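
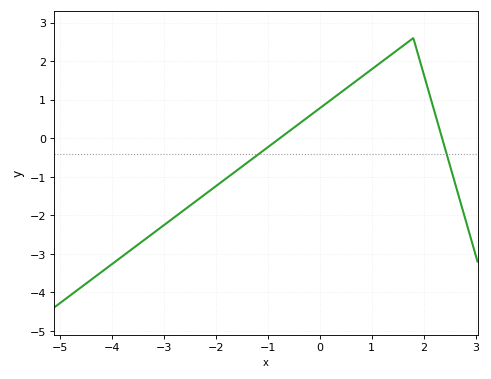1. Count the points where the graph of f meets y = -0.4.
2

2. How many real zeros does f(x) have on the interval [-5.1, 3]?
2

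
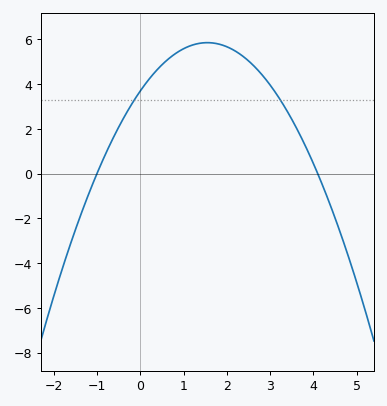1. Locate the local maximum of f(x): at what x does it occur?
1.6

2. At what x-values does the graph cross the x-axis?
-1, 4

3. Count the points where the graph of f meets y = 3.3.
2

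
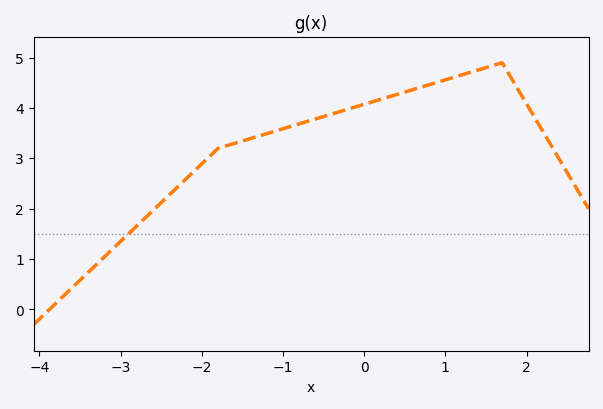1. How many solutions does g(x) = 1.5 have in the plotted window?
1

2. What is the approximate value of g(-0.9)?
3.64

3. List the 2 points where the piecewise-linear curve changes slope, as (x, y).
(-1.8, 3.2); (1.7, 4.9)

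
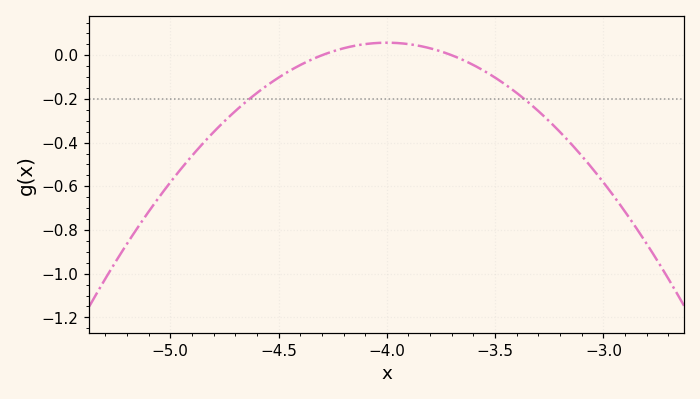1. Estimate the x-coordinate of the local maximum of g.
-4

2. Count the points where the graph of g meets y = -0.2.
2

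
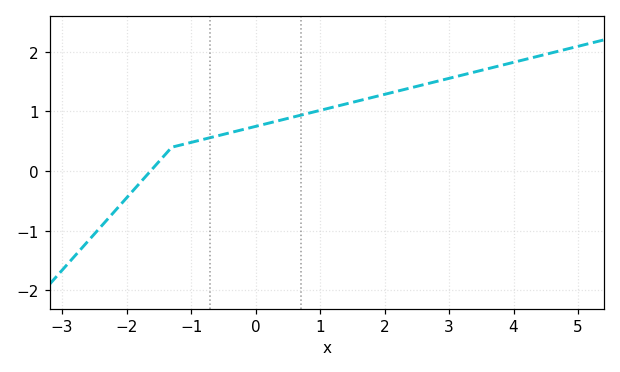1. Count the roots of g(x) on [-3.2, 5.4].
1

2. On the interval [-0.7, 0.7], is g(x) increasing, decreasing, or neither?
increasing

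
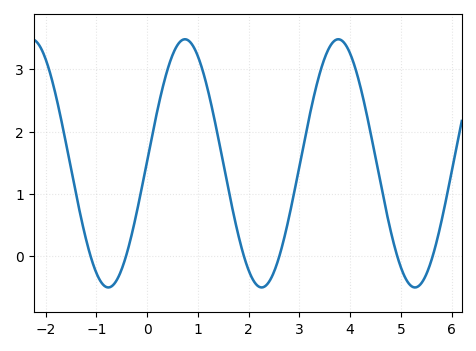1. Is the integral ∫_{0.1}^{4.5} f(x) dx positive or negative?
positive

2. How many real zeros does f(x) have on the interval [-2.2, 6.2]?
6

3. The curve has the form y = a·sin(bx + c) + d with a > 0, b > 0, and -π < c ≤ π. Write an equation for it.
y = 1.99sin(2.1x + 0.02) + 1.49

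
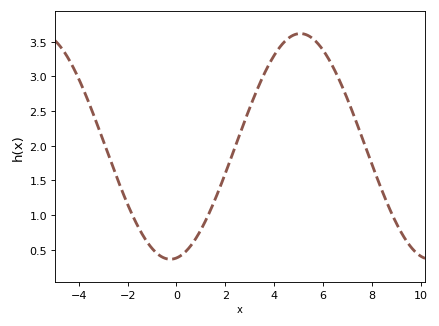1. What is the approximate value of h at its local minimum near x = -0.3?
0.35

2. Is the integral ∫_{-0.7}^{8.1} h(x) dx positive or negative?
positive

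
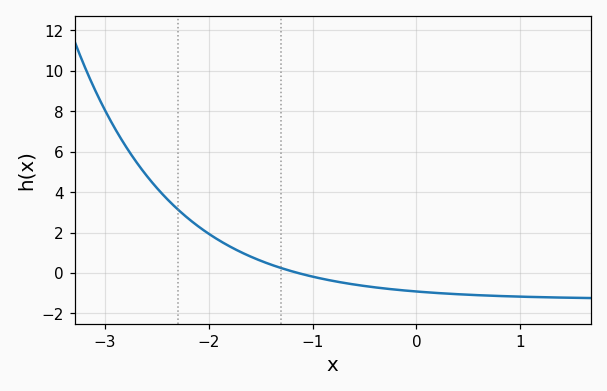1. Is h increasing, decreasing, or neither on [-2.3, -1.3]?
decreasing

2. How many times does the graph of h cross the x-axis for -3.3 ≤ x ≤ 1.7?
1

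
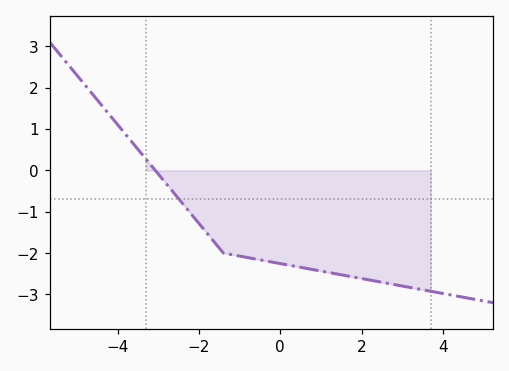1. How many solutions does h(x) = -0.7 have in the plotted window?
1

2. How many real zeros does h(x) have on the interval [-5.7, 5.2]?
1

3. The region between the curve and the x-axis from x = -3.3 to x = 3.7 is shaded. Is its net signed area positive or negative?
negative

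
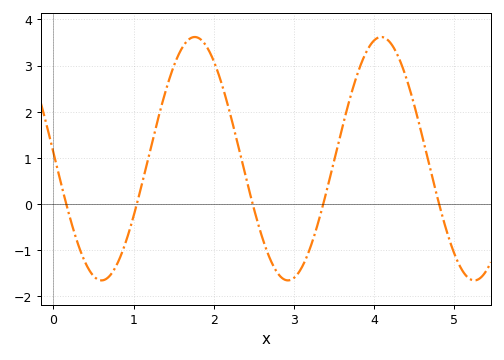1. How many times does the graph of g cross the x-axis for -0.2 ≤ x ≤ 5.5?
5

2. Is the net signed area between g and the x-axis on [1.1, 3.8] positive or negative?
positive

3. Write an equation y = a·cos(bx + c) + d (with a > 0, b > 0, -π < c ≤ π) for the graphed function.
y = 2.64cos(2.7x + 1.5) + 0.98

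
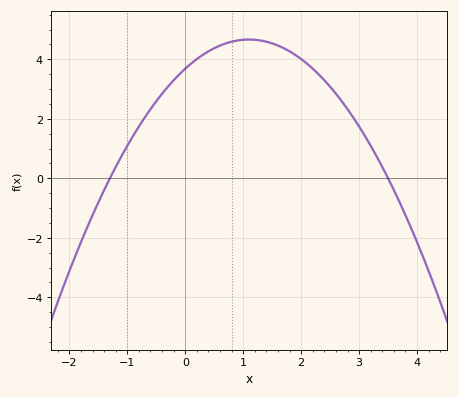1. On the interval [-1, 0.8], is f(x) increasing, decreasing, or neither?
increasing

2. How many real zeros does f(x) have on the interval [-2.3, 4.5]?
2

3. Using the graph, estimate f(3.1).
1.4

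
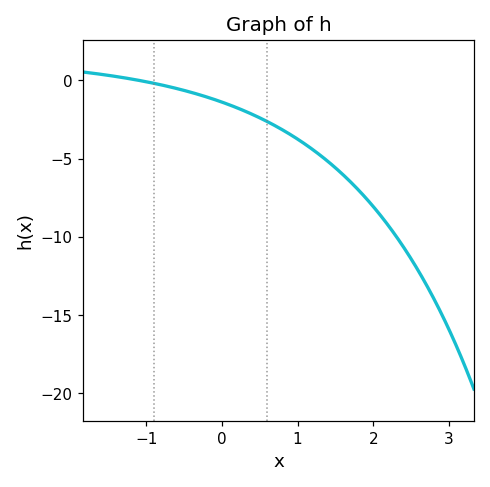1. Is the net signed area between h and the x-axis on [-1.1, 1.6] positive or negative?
negative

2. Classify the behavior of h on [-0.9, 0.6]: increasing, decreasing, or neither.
decreasing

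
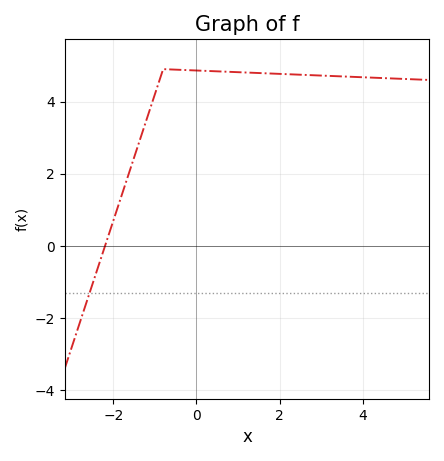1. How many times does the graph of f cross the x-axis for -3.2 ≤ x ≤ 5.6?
1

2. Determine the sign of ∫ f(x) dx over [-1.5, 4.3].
positive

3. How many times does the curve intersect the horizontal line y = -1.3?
1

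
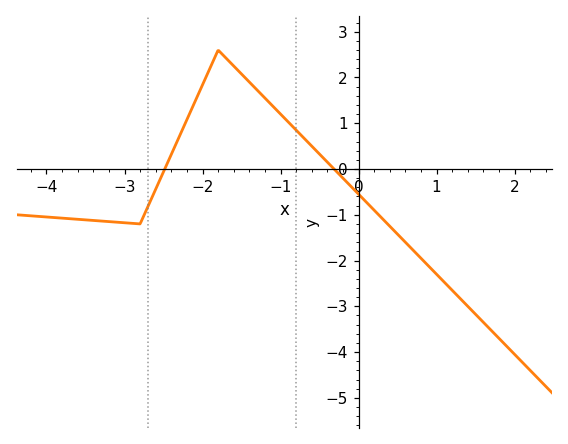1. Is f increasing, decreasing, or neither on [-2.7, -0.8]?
neither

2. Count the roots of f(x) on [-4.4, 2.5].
2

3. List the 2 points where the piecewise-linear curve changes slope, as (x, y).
(-2.8, -1.2); (-1.8, 2.6)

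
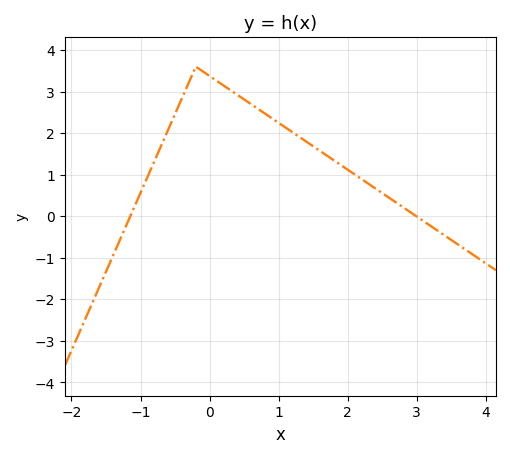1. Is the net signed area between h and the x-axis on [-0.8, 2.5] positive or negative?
positive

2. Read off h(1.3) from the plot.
1.9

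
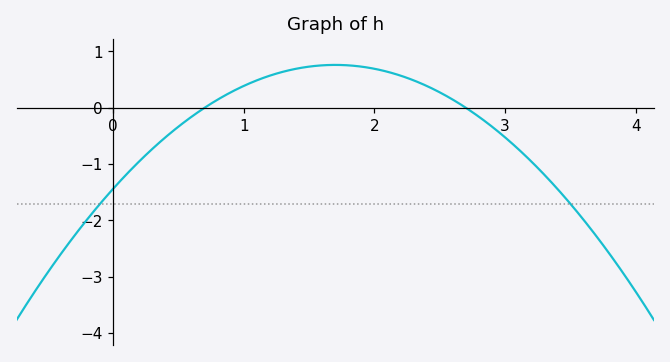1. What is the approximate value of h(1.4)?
0.692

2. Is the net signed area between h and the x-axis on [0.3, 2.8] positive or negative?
positive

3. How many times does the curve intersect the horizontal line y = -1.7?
2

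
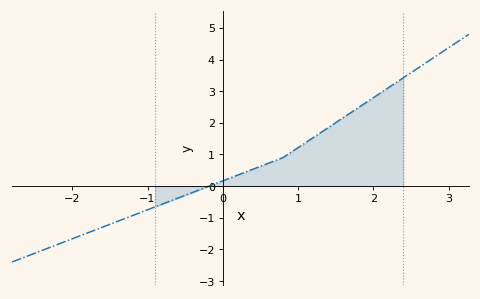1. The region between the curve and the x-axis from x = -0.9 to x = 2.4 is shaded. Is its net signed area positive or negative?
positive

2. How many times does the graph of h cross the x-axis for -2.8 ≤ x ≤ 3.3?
1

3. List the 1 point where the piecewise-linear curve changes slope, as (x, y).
(0.8, 0.9)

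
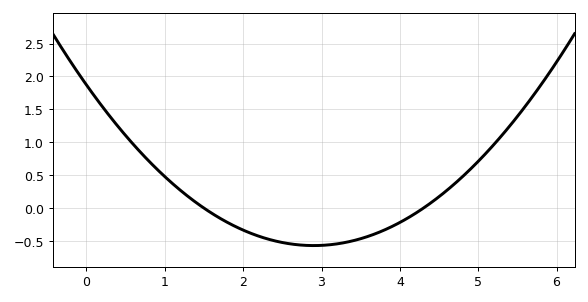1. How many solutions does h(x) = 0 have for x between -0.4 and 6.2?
2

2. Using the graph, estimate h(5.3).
1.1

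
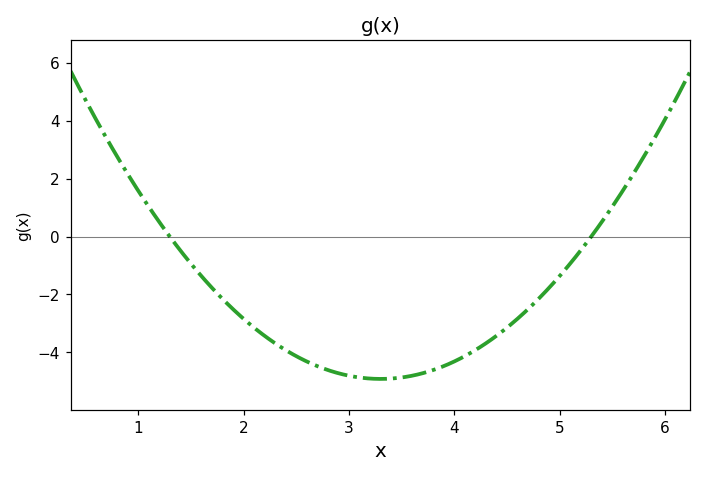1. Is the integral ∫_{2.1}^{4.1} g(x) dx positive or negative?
negative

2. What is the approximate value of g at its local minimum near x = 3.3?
-5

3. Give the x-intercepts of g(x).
1.3, 5.3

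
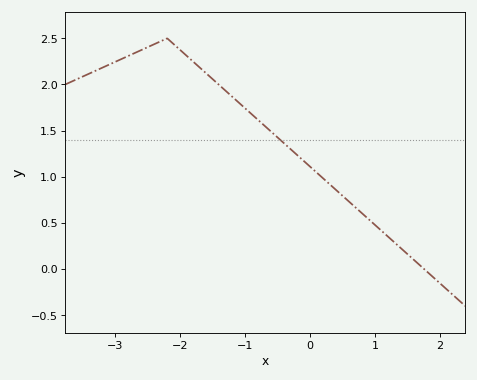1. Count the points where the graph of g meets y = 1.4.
1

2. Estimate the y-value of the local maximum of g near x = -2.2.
2.5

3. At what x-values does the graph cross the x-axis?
1.8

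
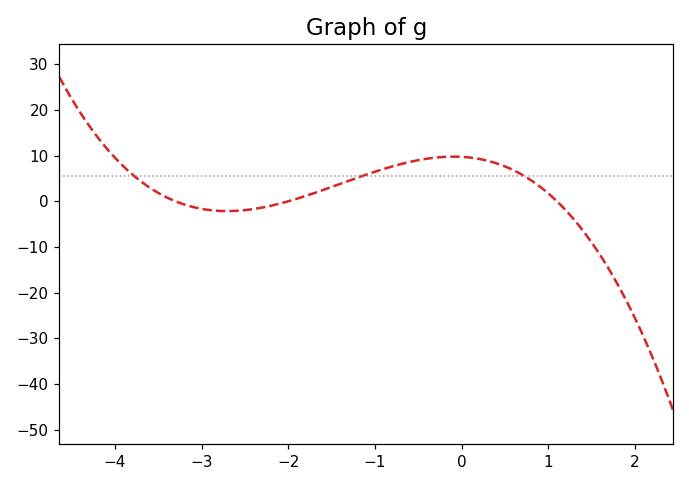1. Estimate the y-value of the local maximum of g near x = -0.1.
9.78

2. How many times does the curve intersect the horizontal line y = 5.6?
3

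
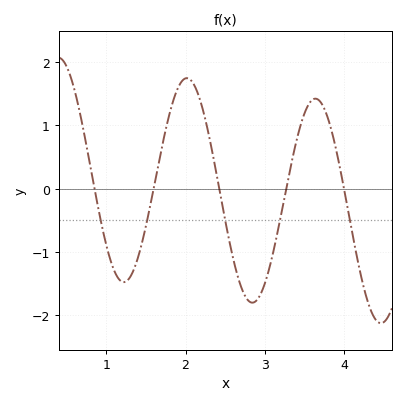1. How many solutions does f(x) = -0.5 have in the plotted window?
5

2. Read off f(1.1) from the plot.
-1.3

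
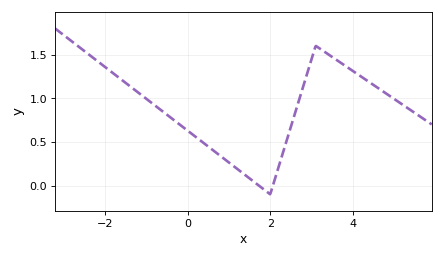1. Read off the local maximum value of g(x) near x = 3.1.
1.6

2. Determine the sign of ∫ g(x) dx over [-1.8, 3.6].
positive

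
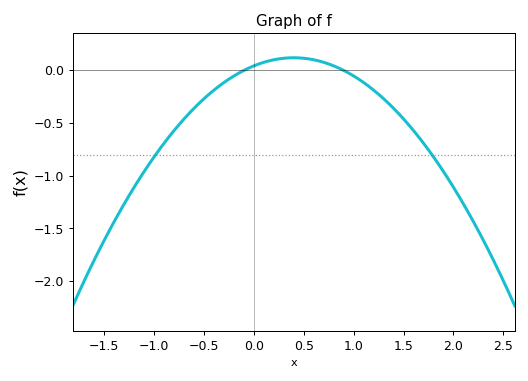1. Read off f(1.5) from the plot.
-0.45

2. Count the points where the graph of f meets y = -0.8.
2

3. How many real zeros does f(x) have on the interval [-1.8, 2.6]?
2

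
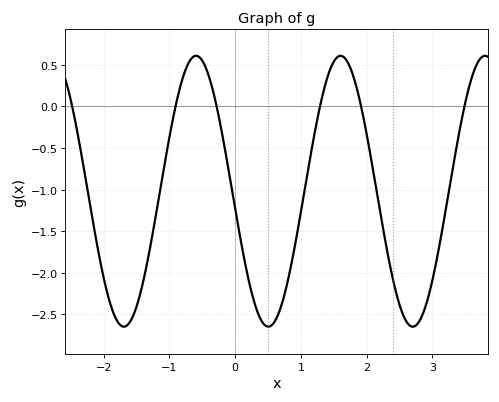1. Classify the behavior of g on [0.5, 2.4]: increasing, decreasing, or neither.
neither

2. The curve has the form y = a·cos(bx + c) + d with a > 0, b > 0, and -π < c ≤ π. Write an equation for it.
y = 1.63cos(2.9x + 1.7) - 1.02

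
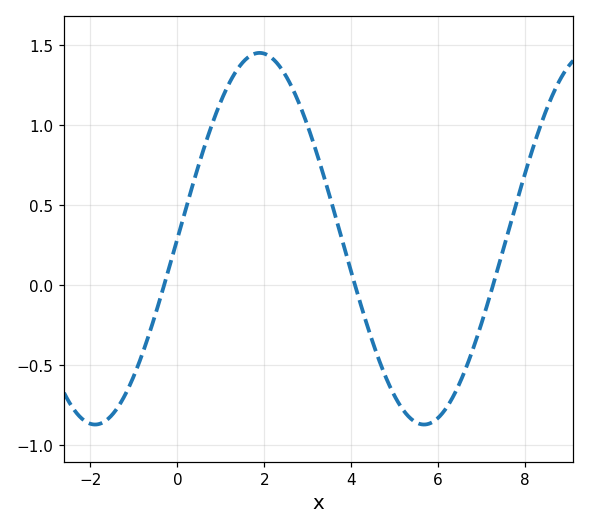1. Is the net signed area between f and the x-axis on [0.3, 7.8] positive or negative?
positive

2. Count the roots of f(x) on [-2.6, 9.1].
3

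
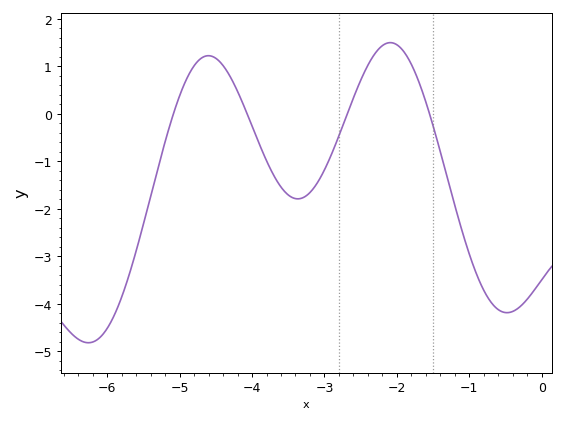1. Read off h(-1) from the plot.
-2.95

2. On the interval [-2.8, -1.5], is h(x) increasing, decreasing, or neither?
neither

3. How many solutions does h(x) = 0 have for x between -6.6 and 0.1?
4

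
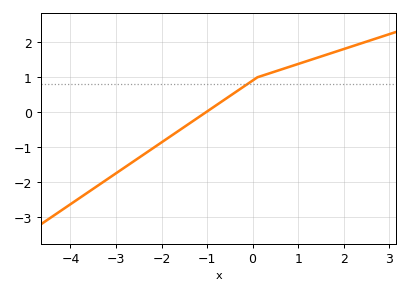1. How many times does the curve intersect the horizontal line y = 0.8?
1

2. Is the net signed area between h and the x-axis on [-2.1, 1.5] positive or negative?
positive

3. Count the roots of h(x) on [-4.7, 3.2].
1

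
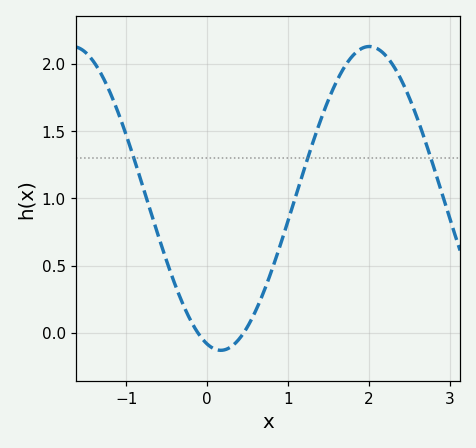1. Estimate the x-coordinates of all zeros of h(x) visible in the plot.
-0.113, 0.453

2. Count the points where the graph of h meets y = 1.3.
3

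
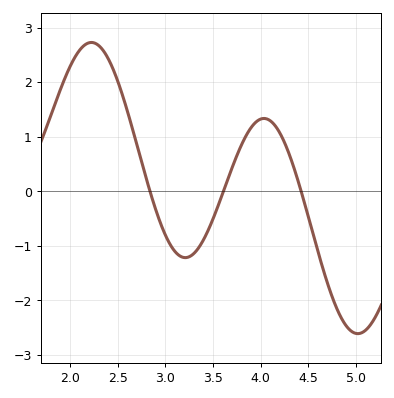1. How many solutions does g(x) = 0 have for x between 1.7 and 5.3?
3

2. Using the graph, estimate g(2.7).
0.9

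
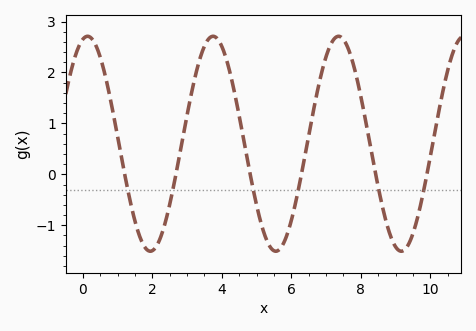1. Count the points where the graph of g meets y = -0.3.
6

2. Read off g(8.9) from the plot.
-1.29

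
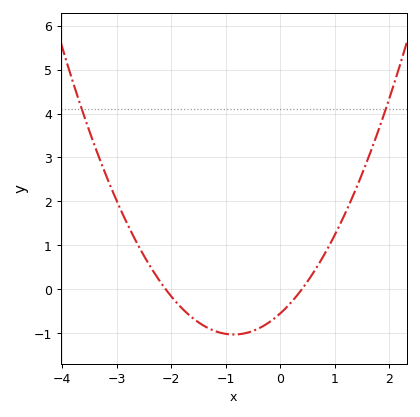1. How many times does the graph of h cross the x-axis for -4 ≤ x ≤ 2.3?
2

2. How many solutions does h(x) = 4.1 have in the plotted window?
2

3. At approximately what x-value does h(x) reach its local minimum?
-0.85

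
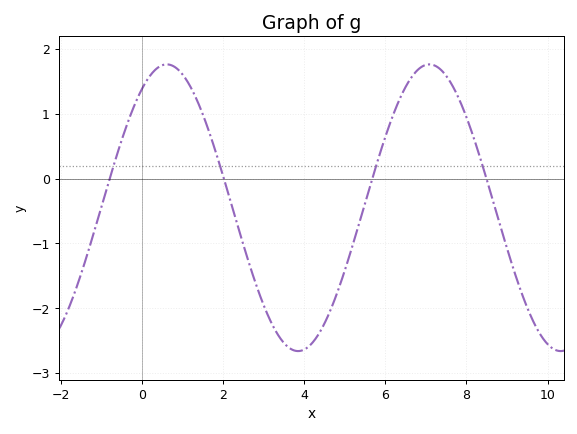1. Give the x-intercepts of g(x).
-0.8, 2, 5.6, 8.4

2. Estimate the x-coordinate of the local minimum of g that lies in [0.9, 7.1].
3.8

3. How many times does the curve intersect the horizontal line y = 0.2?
4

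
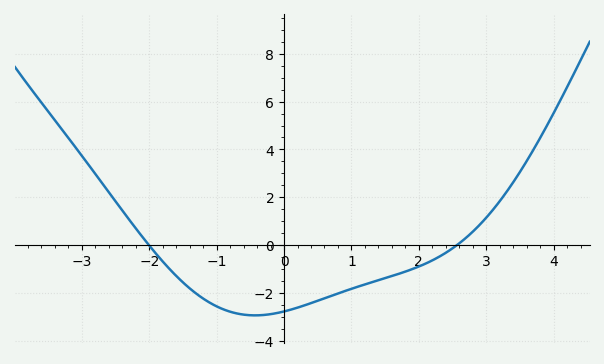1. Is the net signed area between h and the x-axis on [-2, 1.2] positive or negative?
negative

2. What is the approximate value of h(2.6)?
0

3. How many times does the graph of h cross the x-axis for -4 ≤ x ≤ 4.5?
2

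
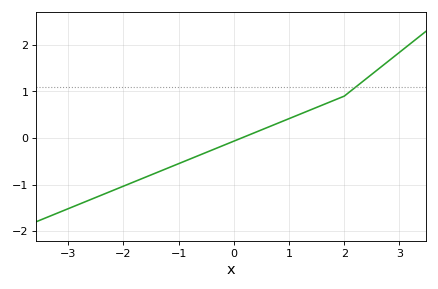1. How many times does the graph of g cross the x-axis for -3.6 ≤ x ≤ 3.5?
1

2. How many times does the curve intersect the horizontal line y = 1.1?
1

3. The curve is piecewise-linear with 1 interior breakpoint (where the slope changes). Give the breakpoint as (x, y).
(2, 0.9)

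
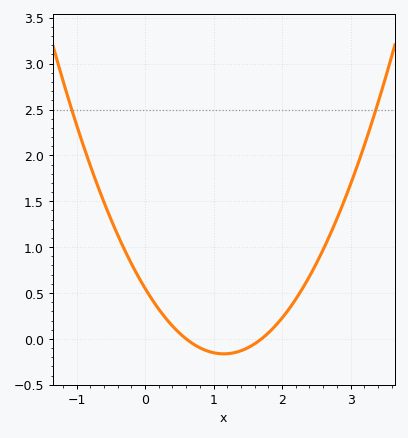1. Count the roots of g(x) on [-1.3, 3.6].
2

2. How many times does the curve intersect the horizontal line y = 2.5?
2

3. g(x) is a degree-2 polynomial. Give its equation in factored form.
y = 0.54(x - 0.6)(x - 1.7)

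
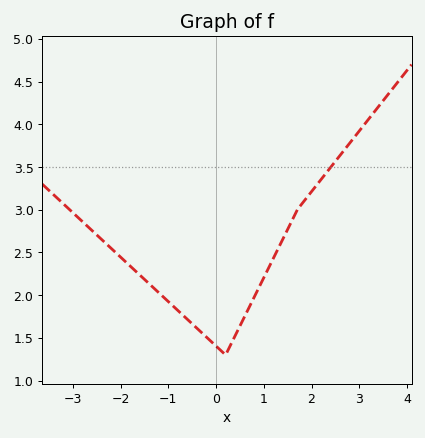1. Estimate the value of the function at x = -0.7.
1.75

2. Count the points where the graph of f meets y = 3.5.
1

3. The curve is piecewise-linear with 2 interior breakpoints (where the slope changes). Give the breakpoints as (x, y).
(0.2, 1.3); (1.7, 3)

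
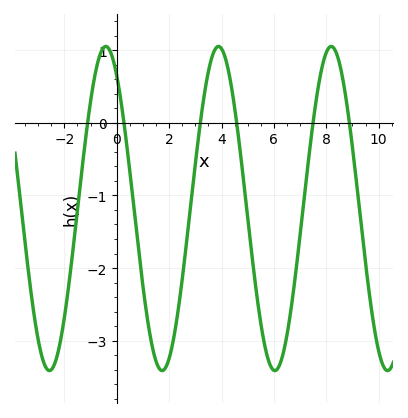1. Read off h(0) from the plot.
0.647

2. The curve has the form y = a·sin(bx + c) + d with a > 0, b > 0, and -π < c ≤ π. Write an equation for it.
y = 2.23sin(1.46x + 2.18) - 1.18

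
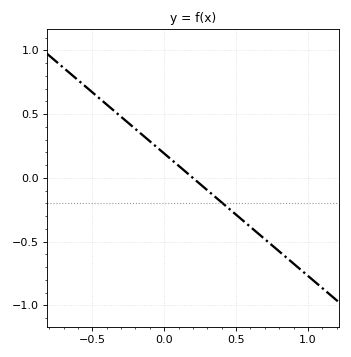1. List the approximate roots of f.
0.2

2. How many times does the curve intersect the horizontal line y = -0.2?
1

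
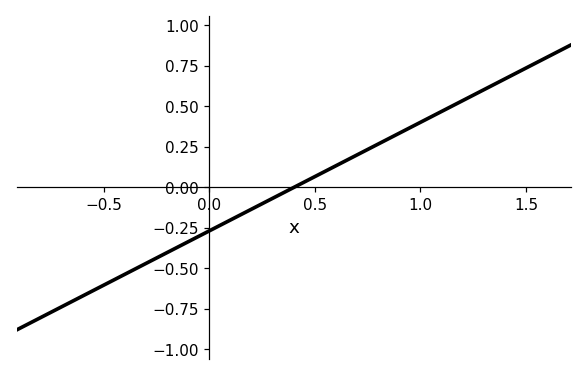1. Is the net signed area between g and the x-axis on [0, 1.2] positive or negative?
positive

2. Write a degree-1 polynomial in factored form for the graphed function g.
y = 0.67(x - 0.4)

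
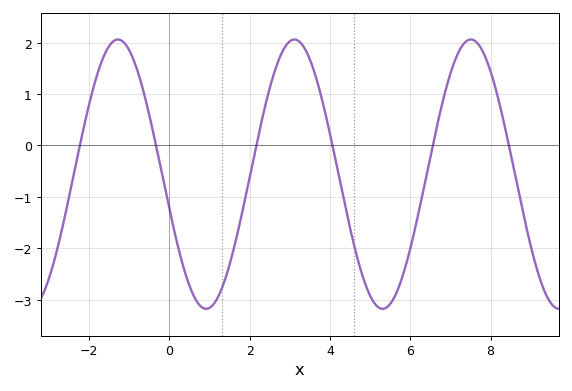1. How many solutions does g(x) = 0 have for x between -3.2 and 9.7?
6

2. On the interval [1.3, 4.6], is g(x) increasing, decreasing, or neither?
neither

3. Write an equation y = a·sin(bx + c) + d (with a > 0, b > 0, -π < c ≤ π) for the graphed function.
y = 2.62sin(1.43x - 2.88) - 0.56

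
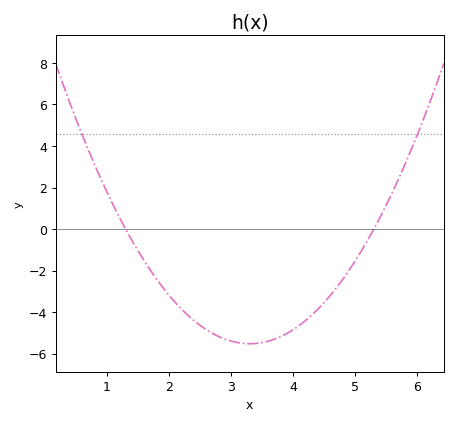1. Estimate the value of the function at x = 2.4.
-4.4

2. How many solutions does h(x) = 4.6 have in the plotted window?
2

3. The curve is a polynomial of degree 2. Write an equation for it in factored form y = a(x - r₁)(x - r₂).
y = 1.38(x - 1.3)(x - 5.3)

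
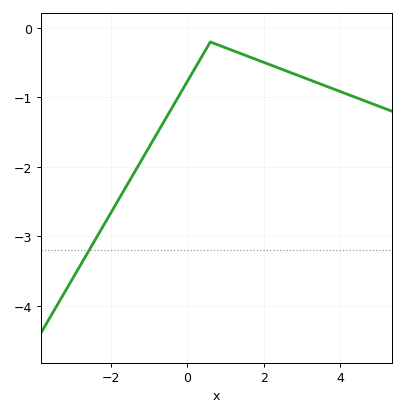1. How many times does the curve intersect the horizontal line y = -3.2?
1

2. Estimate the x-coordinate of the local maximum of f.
0.602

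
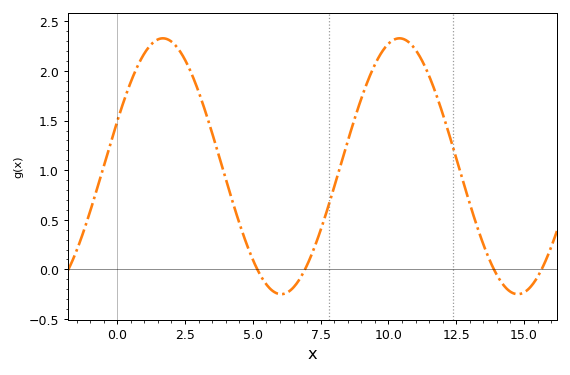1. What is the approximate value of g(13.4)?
0.35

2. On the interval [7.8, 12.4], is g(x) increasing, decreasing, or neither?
neither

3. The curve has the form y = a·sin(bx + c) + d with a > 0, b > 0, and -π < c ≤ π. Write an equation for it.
y = 1.29sin(0.72x + 0.36) + 1.04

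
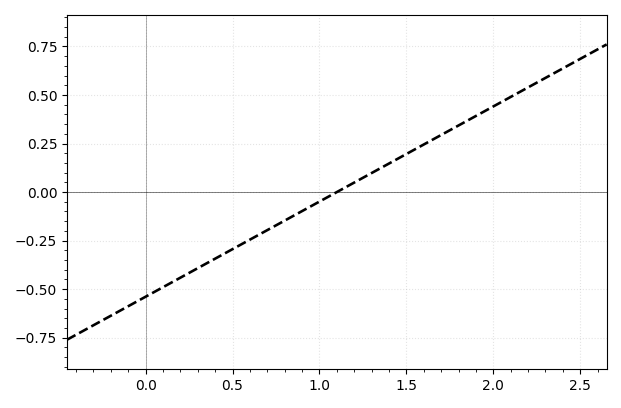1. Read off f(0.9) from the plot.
-0.1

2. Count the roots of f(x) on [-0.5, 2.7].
1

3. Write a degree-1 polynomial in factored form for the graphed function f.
y = 0.49(x - 1.1)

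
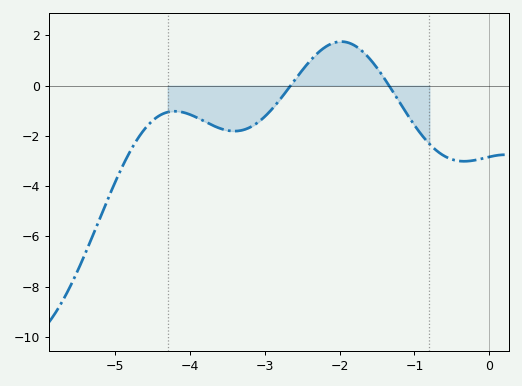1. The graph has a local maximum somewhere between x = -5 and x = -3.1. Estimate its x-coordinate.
-4.2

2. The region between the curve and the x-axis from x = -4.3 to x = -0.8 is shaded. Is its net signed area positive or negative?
negative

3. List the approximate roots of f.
-2.7, -1.3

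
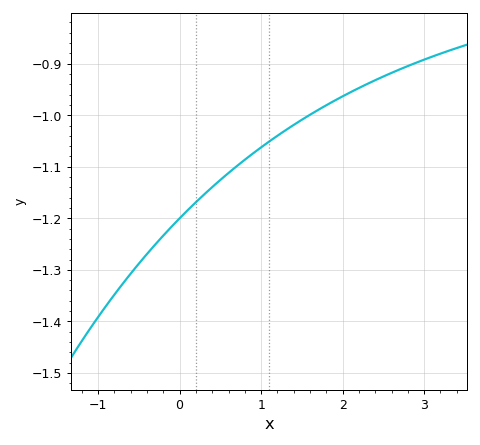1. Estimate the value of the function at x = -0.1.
-1.22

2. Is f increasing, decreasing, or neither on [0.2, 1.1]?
increasing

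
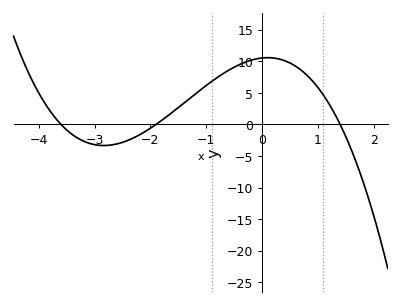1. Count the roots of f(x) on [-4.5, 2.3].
3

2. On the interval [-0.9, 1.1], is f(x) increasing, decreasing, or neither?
neither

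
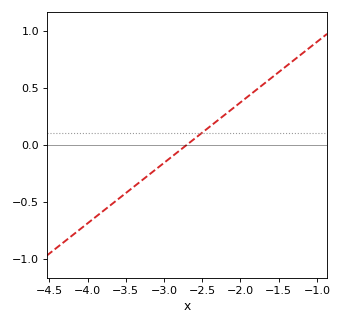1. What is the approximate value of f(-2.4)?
0.15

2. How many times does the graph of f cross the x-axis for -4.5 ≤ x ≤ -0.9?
1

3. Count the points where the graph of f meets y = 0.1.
1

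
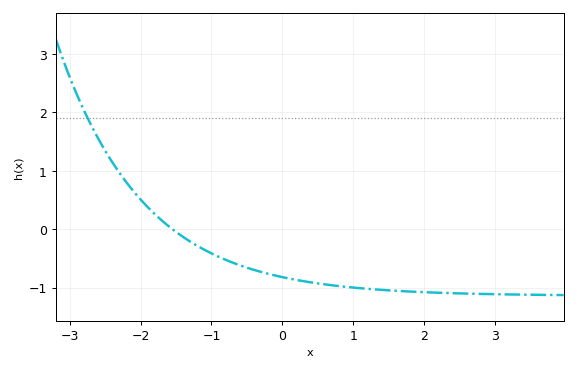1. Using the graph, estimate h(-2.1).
0.651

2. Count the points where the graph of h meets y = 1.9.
1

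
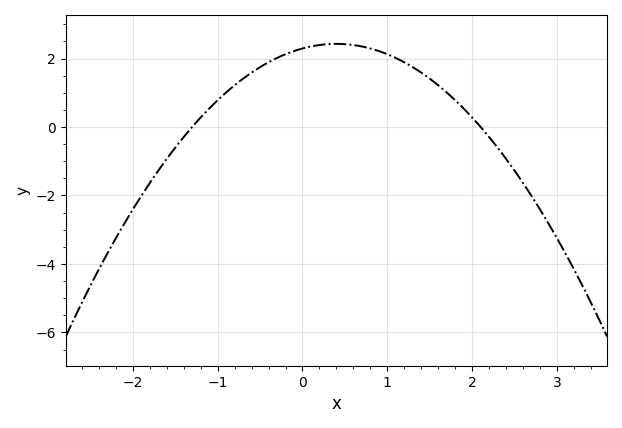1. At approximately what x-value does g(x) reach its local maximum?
0.4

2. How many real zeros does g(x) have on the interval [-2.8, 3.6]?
2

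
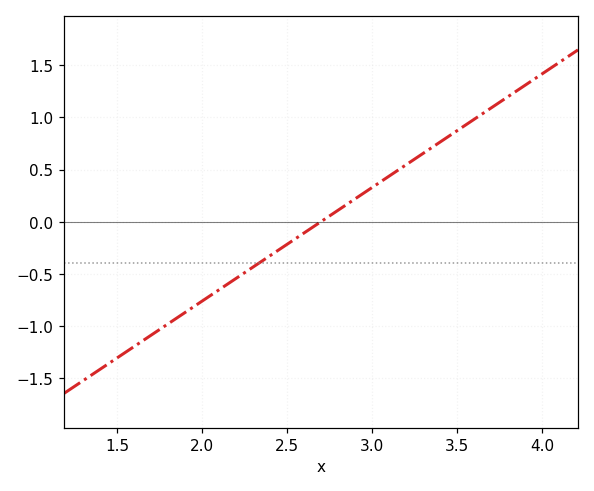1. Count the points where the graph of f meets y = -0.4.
1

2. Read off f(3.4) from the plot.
0.763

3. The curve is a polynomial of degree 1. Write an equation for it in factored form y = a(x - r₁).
y = 1.09(x - 2.7)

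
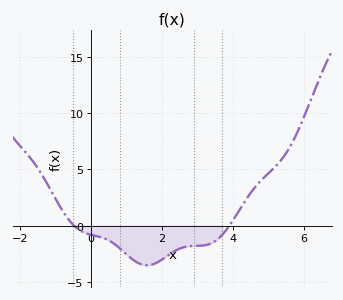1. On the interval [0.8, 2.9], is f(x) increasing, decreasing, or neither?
neither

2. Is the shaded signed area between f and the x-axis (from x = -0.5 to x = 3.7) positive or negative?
negative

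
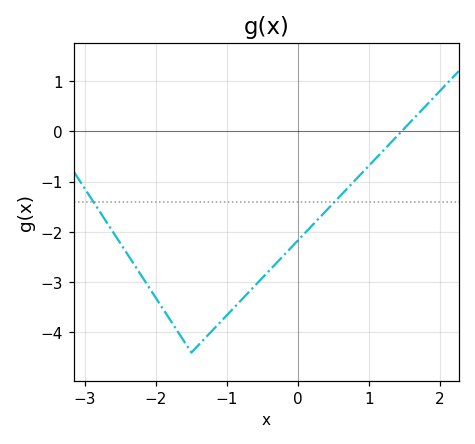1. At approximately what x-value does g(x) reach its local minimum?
-1.5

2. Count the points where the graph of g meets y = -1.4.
2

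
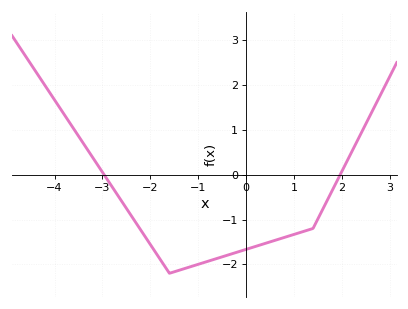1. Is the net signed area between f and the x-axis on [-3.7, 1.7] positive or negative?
negative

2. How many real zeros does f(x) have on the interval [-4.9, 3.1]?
2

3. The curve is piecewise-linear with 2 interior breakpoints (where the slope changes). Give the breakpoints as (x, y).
(-1.6, -2.2); (1.4, -1.2)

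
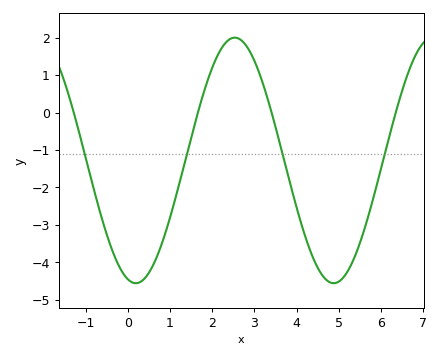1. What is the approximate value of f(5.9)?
-1.9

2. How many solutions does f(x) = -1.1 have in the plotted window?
4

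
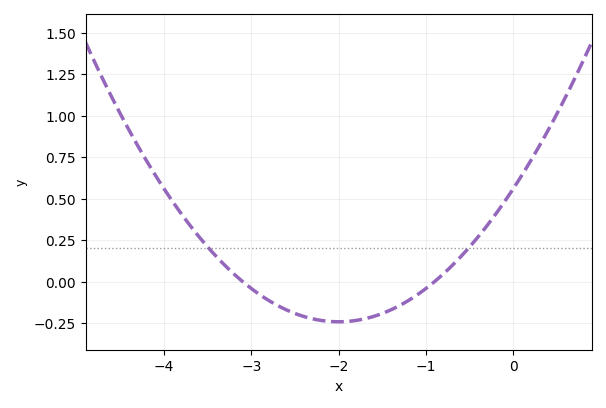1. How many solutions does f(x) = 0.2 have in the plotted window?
2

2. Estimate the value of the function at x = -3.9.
0.48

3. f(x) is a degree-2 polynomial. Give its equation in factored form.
y = 0.2(x + 3.1)(x + 0.9)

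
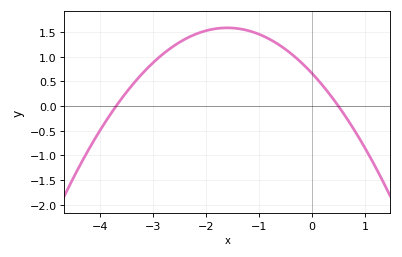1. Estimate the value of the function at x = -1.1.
1.5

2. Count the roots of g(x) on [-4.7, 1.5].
2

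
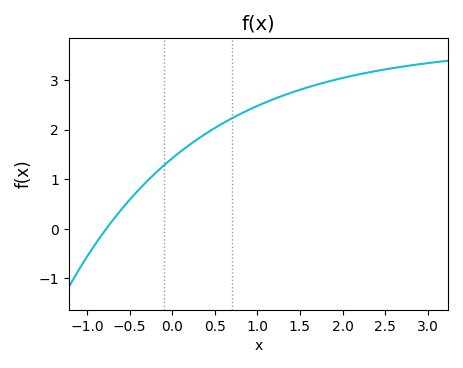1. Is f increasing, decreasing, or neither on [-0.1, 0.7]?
increasing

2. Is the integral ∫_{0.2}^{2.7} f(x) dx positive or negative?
positive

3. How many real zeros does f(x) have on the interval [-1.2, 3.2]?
1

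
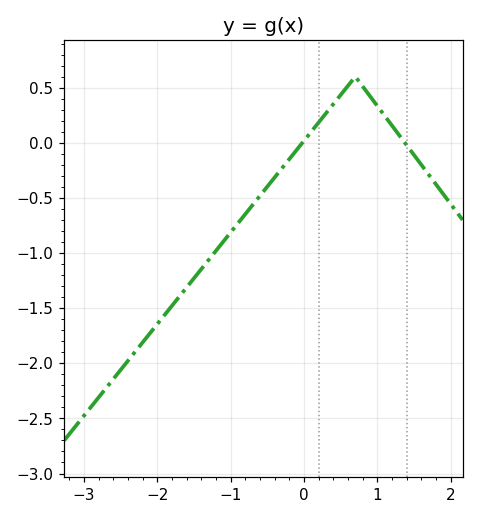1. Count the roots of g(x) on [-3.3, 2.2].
2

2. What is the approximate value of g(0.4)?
0.35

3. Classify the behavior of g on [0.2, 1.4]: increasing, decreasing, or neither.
neither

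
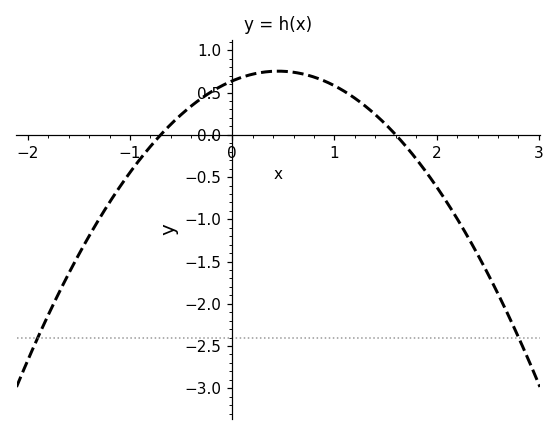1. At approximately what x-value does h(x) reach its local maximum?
0.5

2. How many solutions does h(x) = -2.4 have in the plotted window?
2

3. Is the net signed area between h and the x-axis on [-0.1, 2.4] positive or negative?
positive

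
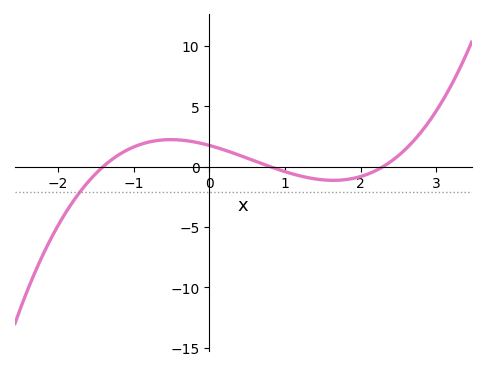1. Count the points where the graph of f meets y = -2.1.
1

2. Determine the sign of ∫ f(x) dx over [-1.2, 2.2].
positive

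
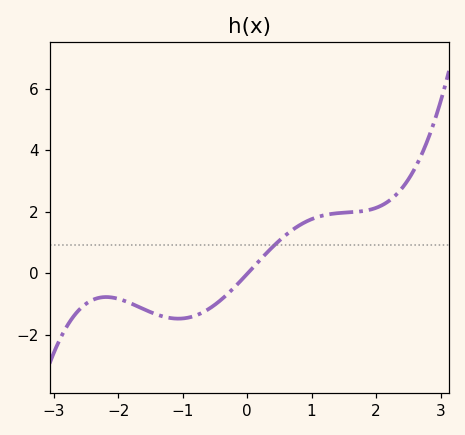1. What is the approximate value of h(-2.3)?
-0.8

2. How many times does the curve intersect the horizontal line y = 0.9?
1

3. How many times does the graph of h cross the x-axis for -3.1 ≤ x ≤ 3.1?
1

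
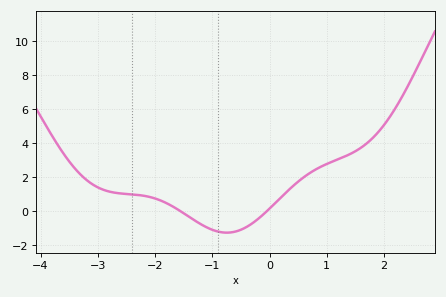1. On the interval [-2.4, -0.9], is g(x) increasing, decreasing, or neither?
decreasing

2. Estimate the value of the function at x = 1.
2.8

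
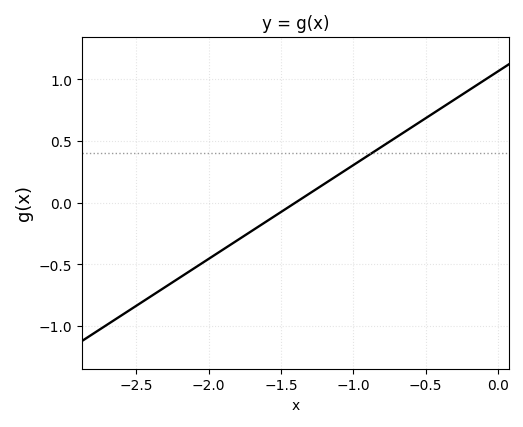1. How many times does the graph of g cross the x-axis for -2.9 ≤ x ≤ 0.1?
1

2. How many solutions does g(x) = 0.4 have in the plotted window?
1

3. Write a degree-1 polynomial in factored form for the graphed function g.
y = 0.76(x + 1.4)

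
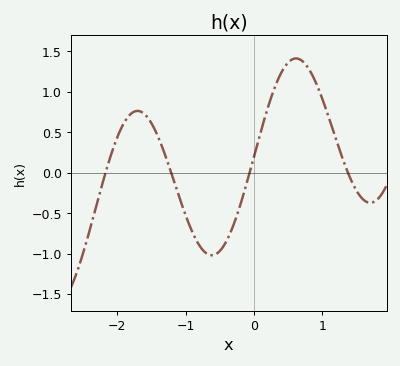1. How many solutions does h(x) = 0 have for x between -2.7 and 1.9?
4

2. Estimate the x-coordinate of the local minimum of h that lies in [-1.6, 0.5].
-0.6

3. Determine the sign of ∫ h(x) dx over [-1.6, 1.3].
positive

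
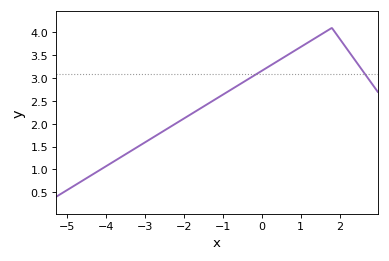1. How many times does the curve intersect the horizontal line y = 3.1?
2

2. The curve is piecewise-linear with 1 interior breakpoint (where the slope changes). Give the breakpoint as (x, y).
(1.8, 4.1)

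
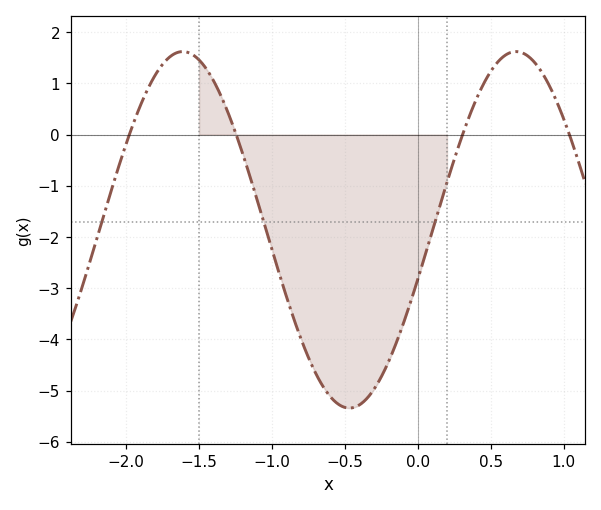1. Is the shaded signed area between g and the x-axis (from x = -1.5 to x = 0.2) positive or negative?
negative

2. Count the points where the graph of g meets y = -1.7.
3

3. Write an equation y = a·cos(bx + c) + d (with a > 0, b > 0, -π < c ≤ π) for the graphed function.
y = 3.48cos(2.75x - 1.85) - 1.86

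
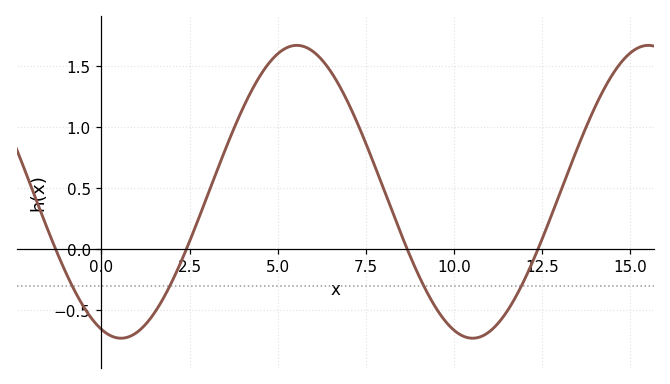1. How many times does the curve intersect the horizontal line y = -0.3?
4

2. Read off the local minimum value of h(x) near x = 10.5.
-0.73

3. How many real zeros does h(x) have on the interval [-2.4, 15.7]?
4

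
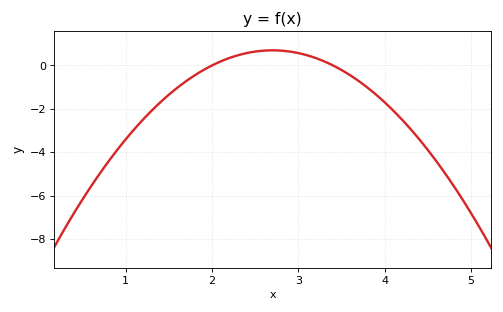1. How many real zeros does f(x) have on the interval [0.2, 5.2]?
2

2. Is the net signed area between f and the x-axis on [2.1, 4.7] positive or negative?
negative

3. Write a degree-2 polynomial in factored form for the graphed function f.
y = -1.42(x - 2)(x - 3.4)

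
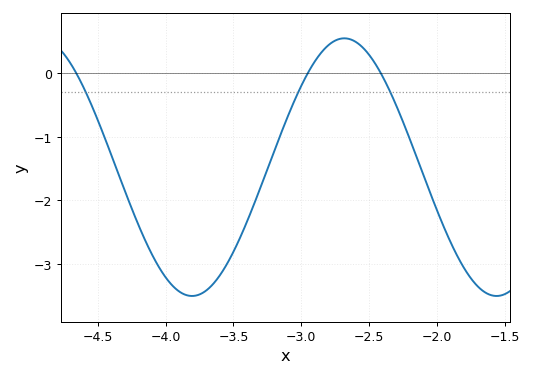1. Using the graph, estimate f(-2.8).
0.4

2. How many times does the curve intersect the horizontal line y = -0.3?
3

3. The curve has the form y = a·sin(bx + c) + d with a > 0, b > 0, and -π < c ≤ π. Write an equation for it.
y = 2.03sin(2.8x + 2.8) - 1.48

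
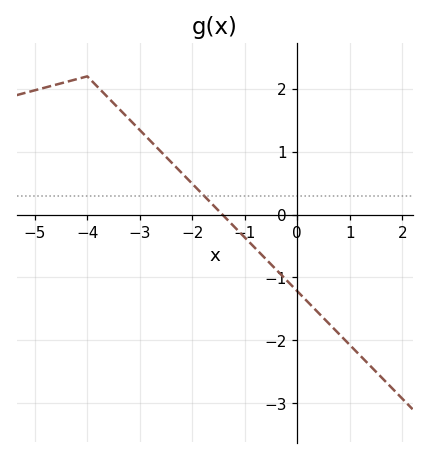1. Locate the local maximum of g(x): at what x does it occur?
-4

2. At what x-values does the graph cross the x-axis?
-1.4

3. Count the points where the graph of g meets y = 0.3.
1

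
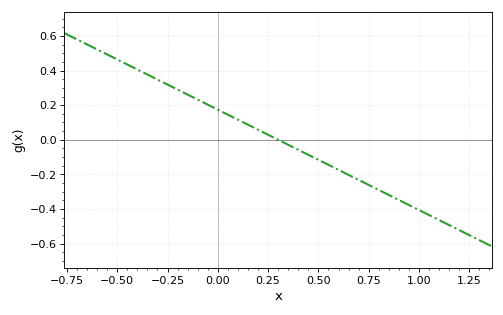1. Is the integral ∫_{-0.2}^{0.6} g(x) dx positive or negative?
positive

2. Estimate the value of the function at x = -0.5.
0.464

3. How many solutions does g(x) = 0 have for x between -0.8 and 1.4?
1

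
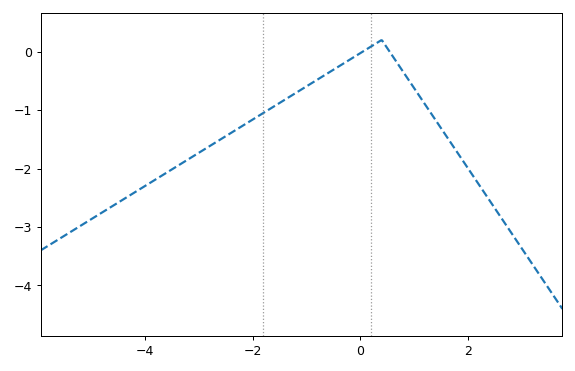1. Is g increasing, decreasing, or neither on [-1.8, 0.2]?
increasing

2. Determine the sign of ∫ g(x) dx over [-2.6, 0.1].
negative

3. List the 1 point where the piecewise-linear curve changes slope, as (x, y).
(0.4, 0.2)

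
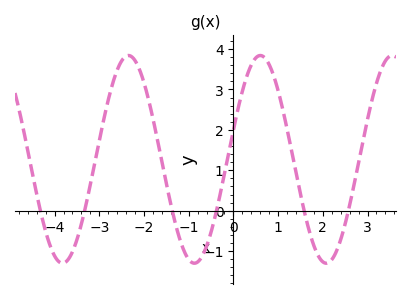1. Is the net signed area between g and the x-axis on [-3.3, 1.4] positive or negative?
positive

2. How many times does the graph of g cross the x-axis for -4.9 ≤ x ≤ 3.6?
6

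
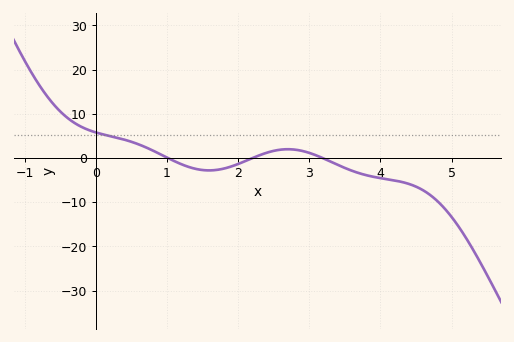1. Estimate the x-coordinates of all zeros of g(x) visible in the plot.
1.02, 2.2, 3.19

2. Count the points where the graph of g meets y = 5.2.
1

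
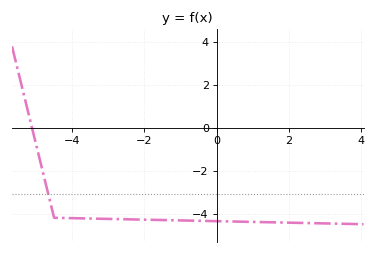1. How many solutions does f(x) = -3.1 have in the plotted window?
1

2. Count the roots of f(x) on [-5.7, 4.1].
1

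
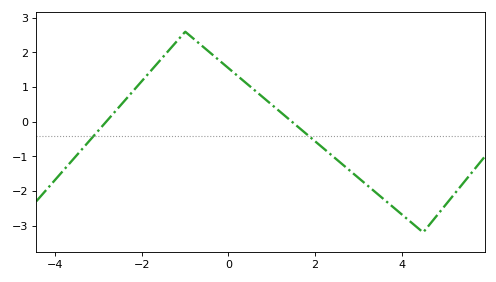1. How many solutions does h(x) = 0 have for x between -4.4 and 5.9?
2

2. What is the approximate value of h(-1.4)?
2.03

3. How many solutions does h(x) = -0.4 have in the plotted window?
2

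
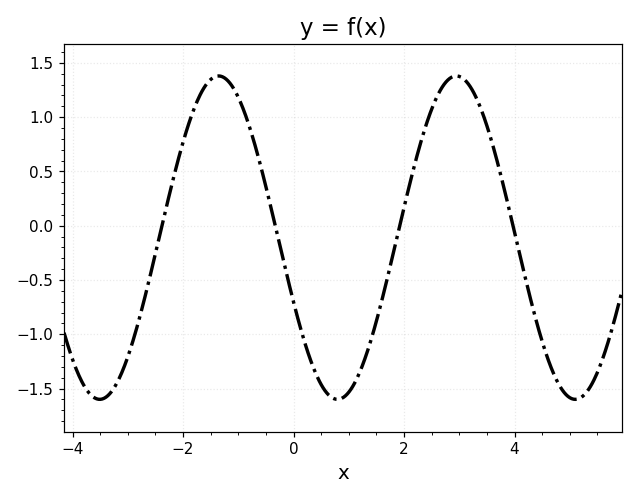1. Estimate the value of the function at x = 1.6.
-0.685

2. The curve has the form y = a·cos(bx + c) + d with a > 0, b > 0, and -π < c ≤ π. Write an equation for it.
y = 1.49cos(1.46x + 1.98) - 0.11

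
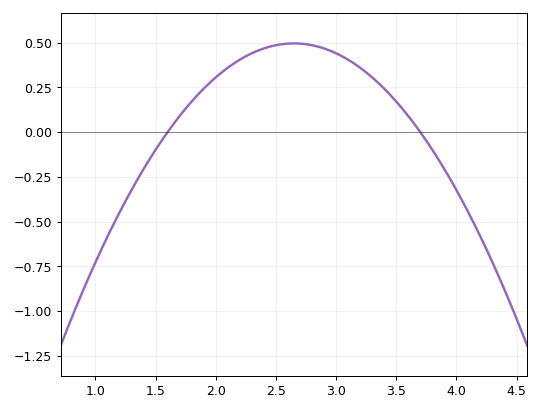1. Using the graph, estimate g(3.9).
-0.2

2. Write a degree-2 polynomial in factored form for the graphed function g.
y = -0.45(x - 1.6)(x - 3.7)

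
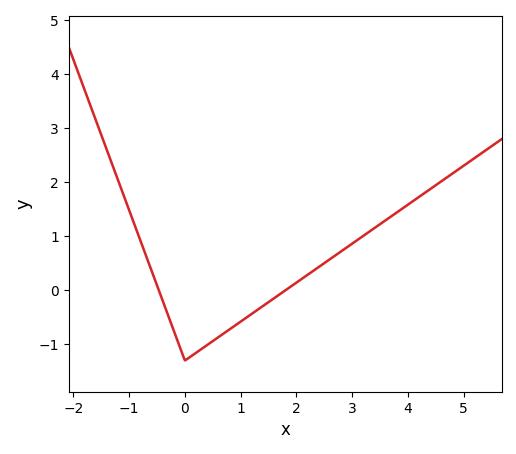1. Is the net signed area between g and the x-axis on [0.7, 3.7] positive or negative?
positive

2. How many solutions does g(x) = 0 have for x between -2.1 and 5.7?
2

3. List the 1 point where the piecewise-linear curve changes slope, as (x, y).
(0, -1.3)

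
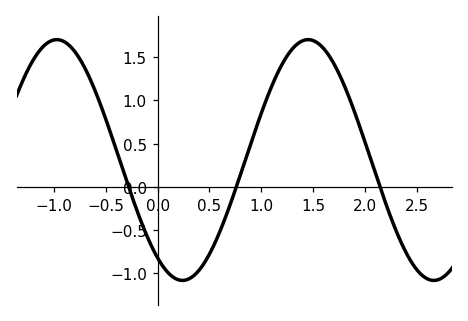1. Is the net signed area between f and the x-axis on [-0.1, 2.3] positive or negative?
positive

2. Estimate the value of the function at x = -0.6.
1.1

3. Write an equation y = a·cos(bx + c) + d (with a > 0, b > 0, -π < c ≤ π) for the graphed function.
y = 1.39cos(2.6x + 2.5) + 0.31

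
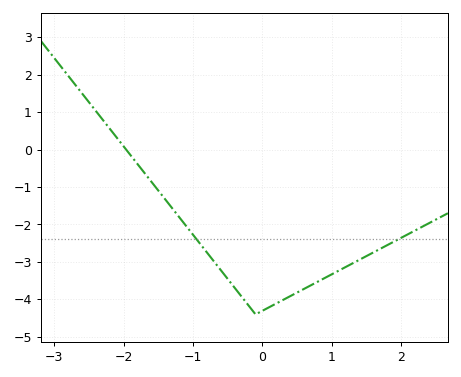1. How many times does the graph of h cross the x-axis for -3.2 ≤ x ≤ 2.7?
1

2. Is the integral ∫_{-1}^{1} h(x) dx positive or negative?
negative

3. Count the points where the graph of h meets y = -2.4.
2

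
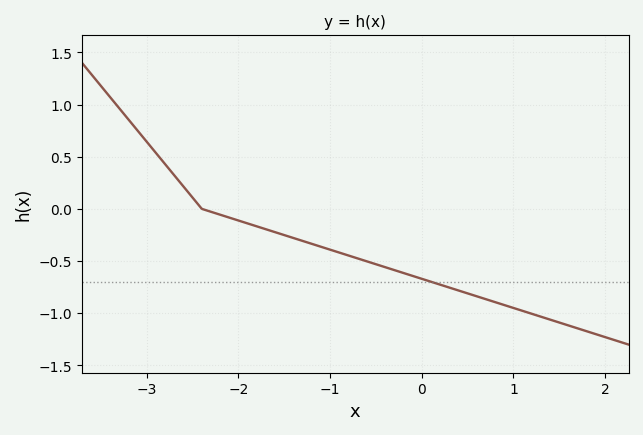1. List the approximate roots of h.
-2.4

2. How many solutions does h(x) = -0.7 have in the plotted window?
1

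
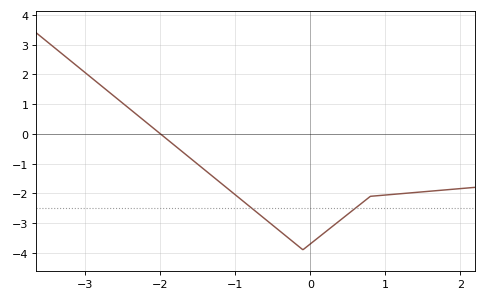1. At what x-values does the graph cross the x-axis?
-2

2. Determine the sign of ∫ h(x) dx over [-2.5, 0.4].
negative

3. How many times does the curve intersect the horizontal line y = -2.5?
2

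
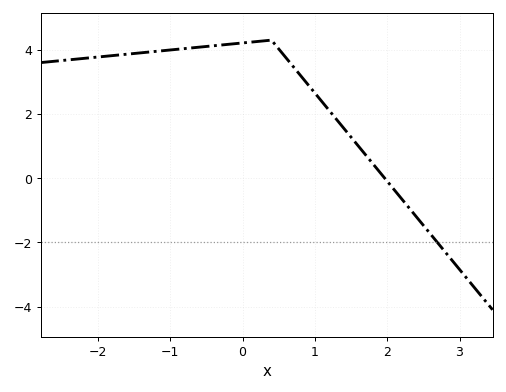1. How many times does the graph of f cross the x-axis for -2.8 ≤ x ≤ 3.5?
1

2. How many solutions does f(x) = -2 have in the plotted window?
1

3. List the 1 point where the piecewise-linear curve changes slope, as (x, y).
(0.4, 4.3)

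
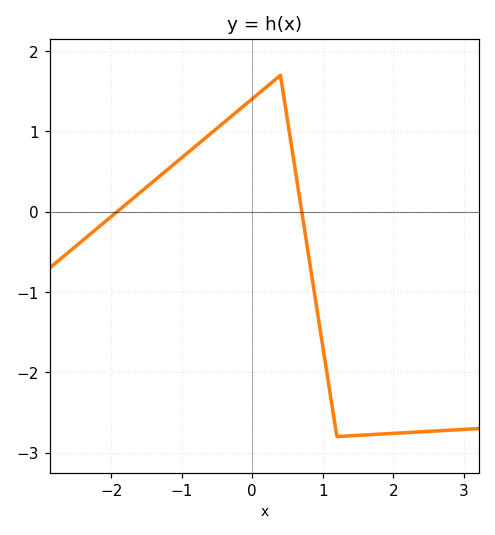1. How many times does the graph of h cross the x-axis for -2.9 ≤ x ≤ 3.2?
2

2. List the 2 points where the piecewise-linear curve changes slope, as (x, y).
(0.4, 1.7); (1.2, -2.8)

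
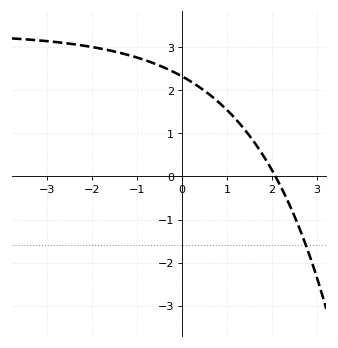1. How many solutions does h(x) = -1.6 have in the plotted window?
1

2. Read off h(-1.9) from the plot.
2.98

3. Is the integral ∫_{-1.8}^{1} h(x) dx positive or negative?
positive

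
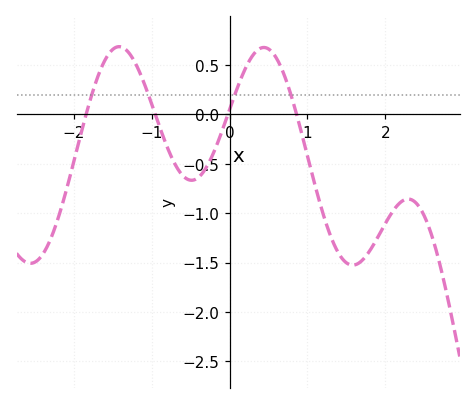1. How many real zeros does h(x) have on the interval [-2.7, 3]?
4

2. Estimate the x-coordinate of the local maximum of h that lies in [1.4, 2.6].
2.29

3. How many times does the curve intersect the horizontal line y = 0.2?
4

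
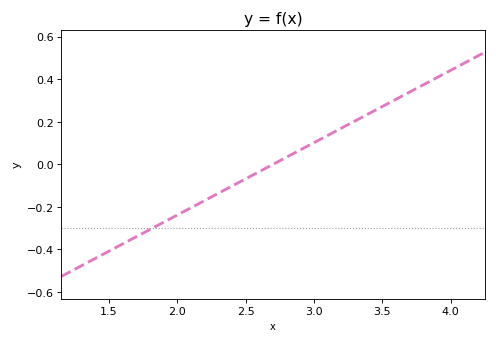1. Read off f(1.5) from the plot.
-0.408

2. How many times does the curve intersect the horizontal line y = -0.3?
1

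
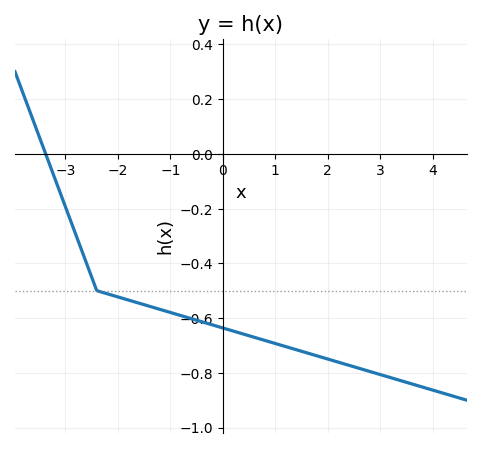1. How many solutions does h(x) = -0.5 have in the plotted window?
1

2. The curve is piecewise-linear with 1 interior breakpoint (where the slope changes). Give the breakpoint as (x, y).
(-2.4, -0.5)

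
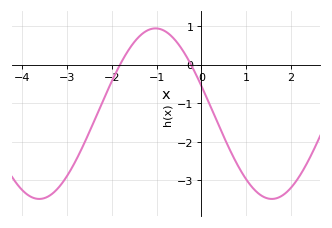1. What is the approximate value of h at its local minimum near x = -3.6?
-3.5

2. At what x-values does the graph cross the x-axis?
-1.8, -0.2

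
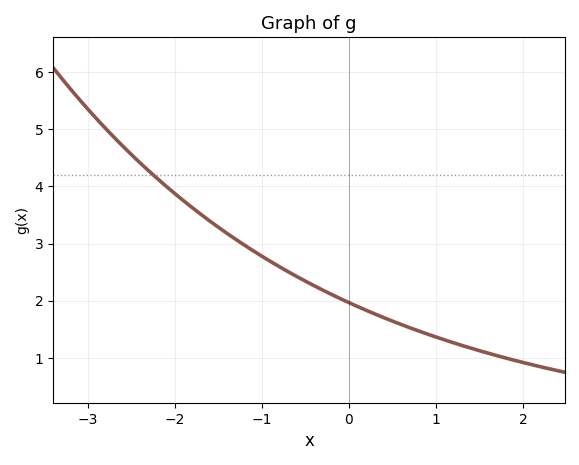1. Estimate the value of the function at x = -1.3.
3.1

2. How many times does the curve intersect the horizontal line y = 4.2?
1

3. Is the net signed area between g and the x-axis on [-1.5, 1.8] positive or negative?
positive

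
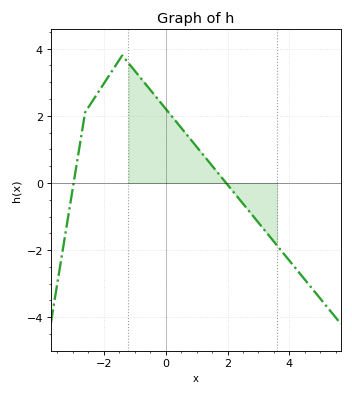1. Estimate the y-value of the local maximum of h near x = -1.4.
3.8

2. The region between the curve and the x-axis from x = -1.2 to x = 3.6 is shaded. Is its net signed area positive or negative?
positive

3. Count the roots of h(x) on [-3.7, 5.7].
2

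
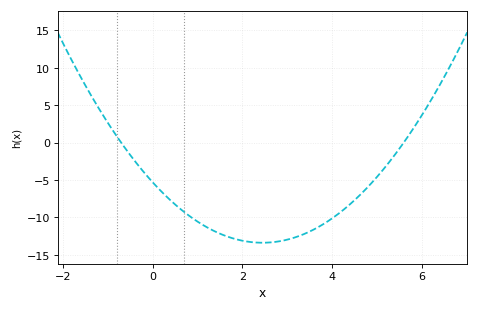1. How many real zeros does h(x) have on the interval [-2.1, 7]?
2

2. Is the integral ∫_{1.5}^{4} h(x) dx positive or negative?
negative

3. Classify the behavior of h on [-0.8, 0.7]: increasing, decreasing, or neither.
decreasing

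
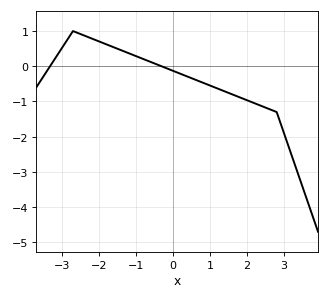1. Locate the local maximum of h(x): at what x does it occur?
-2.7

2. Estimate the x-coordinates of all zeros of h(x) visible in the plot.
-3.32, -0.309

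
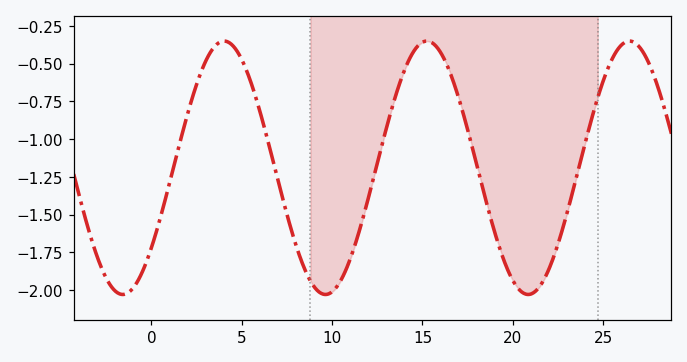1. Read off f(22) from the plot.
-1.86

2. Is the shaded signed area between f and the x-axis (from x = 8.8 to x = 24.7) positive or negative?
negative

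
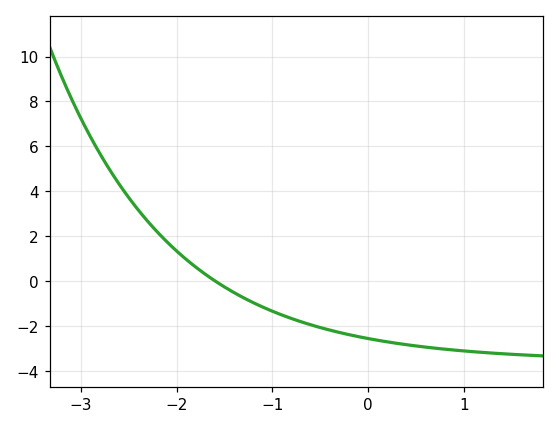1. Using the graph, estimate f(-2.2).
2.18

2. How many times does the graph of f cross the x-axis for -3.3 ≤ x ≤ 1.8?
1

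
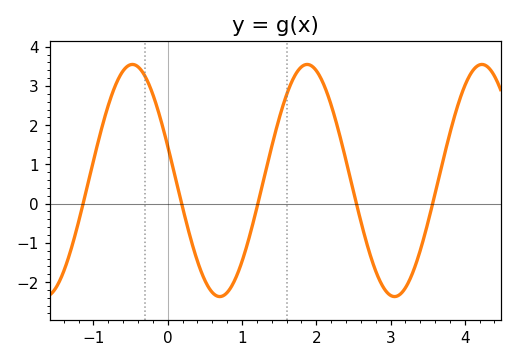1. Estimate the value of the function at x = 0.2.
-0.1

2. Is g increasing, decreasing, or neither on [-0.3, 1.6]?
neither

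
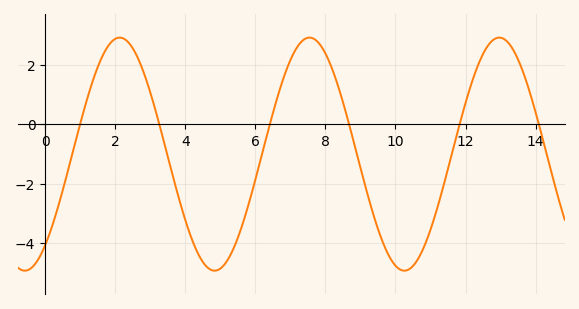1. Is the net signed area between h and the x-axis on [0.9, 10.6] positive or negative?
negative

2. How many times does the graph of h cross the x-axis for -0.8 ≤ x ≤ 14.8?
6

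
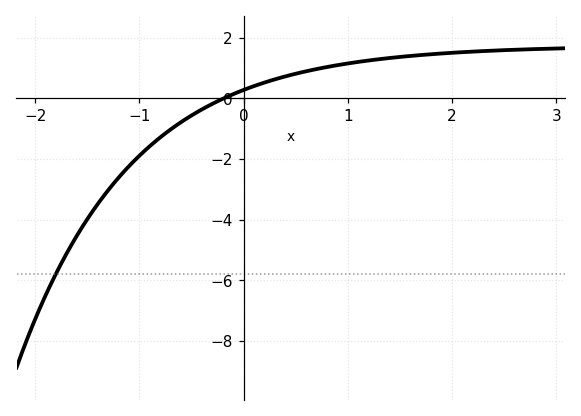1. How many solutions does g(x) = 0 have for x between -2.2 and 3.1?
1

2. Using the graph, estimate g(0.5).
0.814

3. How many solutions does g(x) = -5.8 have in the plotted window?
1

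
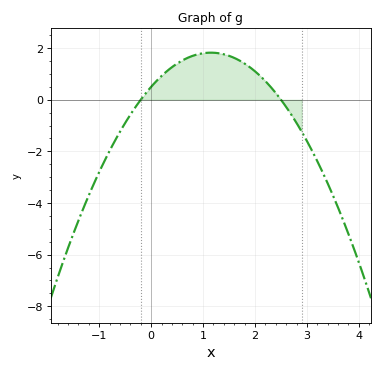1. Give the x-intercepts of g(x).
-0.2, 2.5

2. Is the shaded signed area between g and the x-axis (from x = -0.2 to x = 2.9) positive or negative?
positive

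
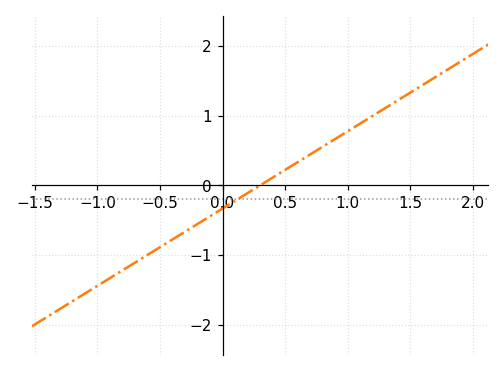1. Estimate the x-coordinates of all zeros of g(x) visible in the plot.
0.3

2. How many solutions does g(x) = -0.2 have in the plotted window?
1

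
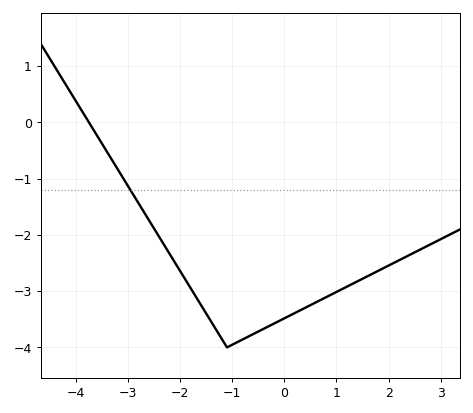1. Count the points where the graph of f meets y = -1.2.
1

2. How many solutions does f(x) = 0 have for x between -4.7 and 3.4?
1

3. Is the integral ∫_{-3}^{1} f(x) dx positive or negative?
negative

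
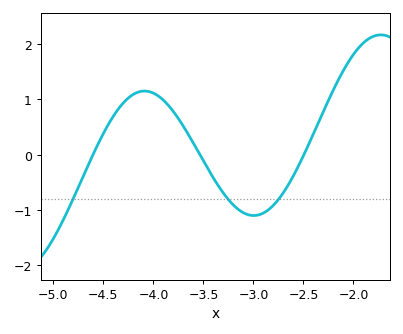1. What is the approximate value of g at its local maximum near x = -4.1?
1.2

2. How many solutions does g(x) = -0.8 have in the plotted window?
3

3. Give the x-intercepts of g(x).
-4.6, -3.55, -2.5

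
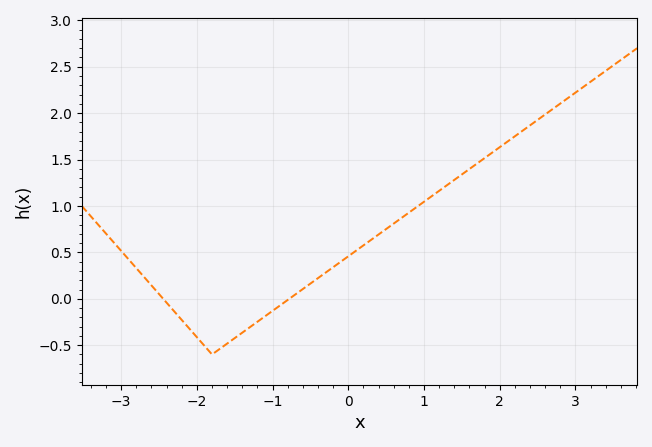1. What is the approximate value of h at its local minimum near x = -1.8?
-0.6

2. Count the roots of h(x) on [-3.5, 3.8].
2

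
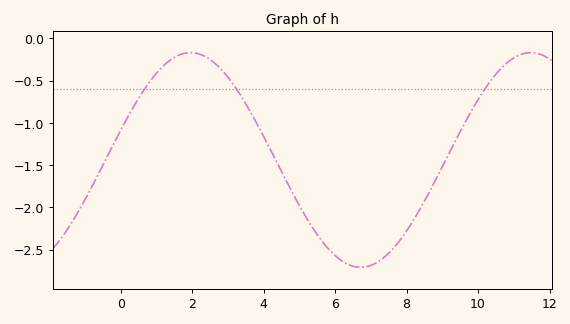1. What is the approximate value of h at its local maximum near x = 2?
-0.15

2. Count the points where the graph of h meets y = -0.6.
3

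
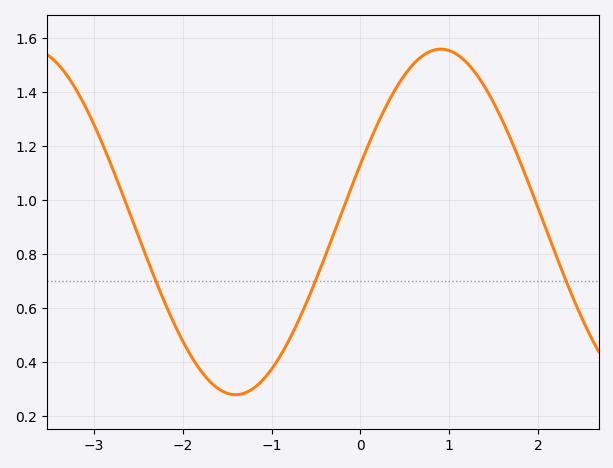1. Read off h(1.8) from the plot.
1.14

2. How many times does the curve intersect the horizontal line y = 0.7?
3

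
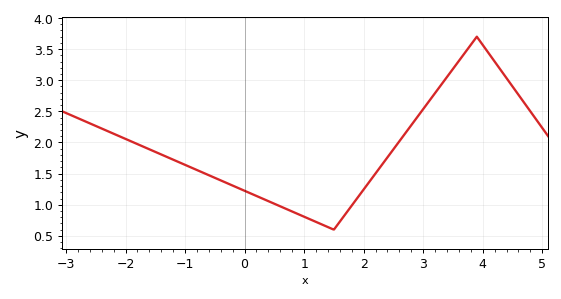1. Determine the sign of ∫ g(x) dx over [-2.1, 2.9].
positive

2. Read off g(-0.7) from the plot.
1.5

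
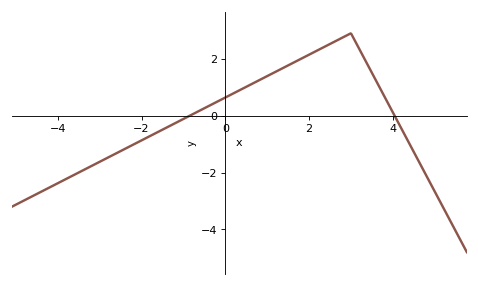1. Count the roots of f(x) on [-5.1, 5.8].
2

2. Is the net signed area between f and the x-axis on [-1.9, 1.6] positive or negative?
positive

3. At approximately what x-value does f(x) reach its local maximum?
3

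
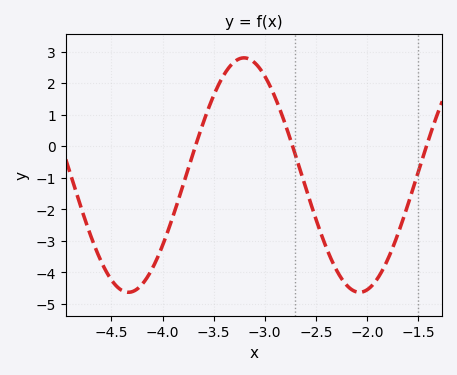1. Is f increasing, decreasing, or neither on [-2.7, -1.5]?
neither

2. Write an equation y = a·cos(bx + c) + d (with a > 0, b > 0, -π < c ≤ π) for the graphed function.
y = 3.72cos(2.8x + 2.6) - 0.92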